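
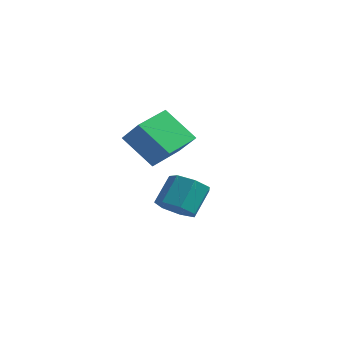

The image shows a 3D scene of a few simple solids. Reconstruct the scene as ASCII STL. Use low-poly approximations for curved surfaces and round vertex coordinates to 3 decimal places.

solid 
facet normal -0.685 0.189 -0.703
outer loop
vertex -1.702 -2.991 0.909
vertex -1.54 -1.09 1.263
vertex -0.183 -2.852 -0.534
endloop
endfacet
facet normal -0.083 -0.980 -0.182
outer loop
vertex 0.9 -3.15 0.577
vertex -1.702 -2.991 0.909
vertex -0.183 -2.852 -0.534
endloop
endfacet
facet normal -0.686 0.189 -0.703
outer loop
vertex -0.183 -2.852 -0.534
vertex -1.54 -1.09 1.263
vertex -0.021 -0.951 -0.181
endloop
endfacet
facet normal 0.723 0.066 -0.687
outer loop
vertex -0.021 -0.951 -0.181
vertex 0.9 -3.15 0.577
vertex -0.183 -2.852 -0.534
endloop
endfacet
facet normal -0.723 -0.066 0.687
outer loop
vertex -1.702 -2.991 0.909
vertex -0.457 -1.388 2.374
vertex -1.54 -1.09 1.263
endloop
endfacet
facet normal -0.083 -0.980 -0.182
outer loop
vertex -0.619 -3.289 2.021
vertex -1.702 -2.991 0.909
vertex 0.9 -3.15 0.577
endloop
endfacet
facet normal -0.724 -0.066 0.687
outer loop
vertex -0.619 -3.289 2.021
vertex -0.457 -1.388 2.374
vertex -1.702 -2.991 0.909
endloop
endfacet
facet normal 0.083 0.980 0.182
outer loop
vertex -1.54 -1.09 1.263
vertex -0.457 -1.388 2.374
vertex -0.021 -0.951 -0.181
endloop
endfacet
facet normal 0.724 0.066 -0.687
outer loop
vertex 1.062 -1.249 0.931
vertex 0.9 -3.15 0.577
vertex -0.021 -0.951 -0.181
endloop
endfacet
facet normal 0.083 0.980 0.182
outer loop
vertex -0.021 -0.951 -0.181
vertex -0.457 -1.388 2.374
vertex 1.062 -1.249 0.931
endloop
endfacet
facet normal 0.686 -0.189 0.703
outer loop
vertex 1.062 -1.249 0.931
vertex -0.619 -3.289 2.021
vertex 0.9 -3.15 0.577
endloop
endfacet
facet normal 0.685 -0.189 0.703
outer loop
vertex -0.457 -1.388 2.374
vertex -0.619 -3.289 2.021
vertex 1.062 -1.249 0.931
endloop
endfacet
facet normal -0.035 -0.673 -0.739
outer loop
vertex -0.28 -0.451 -3.952
vertex -0.95 0.172 -4.487
vertex 0.109 0.156 -4.523
endloop
endfacet
facet normal 0.905 -0.334 0.262
outer loop
vertex -0.28 -0.451 -3.952
vertex 0.109 0.156 -4.523
vertex -0.22 0.725 -2.658
endloop
endfacet
facet normal 0.905 -0.335 0.262
outer loop
vertex -0.22 0.725 -2.658
vertex 0.109 0.156 -4.523
vertex 0.17 1.333 -3.228
endloop
endfacet
facet normal 0.034 0.672 0.740
outer loop
vertex -0.22 0.725 -2.658
vertex 0.17 1.333 -3.228
vertex -0.89 1.348 -3.193
endloop
endfacet
facet normal -0.035 -0.672 -0.740
outer loop
vertex 0.109 0.156 -4.523
vertex -0.95 0.172 -4.487
vertex -0.3 0.776 -5.066
endloop
endfacet
facet normal 0.895 0.308 -0.322
outer loop
vertex 0.109 0.156 -4.523
vertex -0.3 0.776 -5.066
vertex 0.17 1.333 -3.228
endloop
endfacet
facet normal 0.895 0.308 -0.322
outer loop
vertex 0.17 1.333 -3.228
vertex -0.3 0.776 -5.066
vertex -0.239 1.952 -3.772
endloop
endfacet
facet normal 0.034 0.672 0.739
outer loop
vertex 0.17 1.333 -3.228
vertex -0.239 1.952 -3.772
vertex -0.89 1.348 -3.193
endloop
endfacet
facet normal -0.034 -0.672 -0.739
outer loop
vertex -0.3 0.776 -5.066
vertex -0.95 0.172 -4.487
vertex -1.198 0.94 -5.174
endloop
endfacet
facet normal 0.211 0.718 -0.663
outer loop
vertex -0.3 0.776 -5.066
vertex -1.198 0.94 -5.174
vertex -0.239 1.952 -3.772
endloop
endfacet
facet normal 0.211 0.718 -0.663
outer loop
vertex -0.239 1.952 -3.772
vertex -1.198 0.94 -5.174
vertex -1.138 2.117 -3.88
endloop
endfacet
facet normal 0.034 0.672 0.740
outer loop
vertex -0.239 1.952 -3.772
vertex -1.138 2.117 -3.88
vertex -0.89 1.348 -3.193
endloop
endfacet
facet normal -0.035 -0.673 -0.739
outer loop
vertex -1.198 0.94 -5.174
vertex -0.95 0.172 -4.487
vertex -1.91 0.526 -4.764
endloop
endfacet
facet normal -0.632 0.587 -0.505
outer loop
vertex -1.198 0.94 -5.174
vertex -1.91 0.526 -4.764
vertex -1.138 2.117 -3.88
endloop
endfacet
facet normal -0.632 0.587 -0.505
outer loop
vertex -1.138 2.117 -3.88
vertex -1.91 0.526 -4.764
vertex -1.85 1.703 -3.47
endloop
endfacet
facet normal 0.035 0.672 0.740
outer loop
vertex -1.138 2.117 -3.88
vertex -1.85 1.703 -3.47
vertex -0.89 1.348 -3.193
endloop
endfacet
facet normal -0.034 -0.672 -0.740
outer loop
vertex -1.91 0.526 -4.764
vertex -0.95 0.172 -4.487
vertex -1.899 -0.155 -4.146
endloop
endfacet
facet normal -0.999 0.014 0.033
outer loop
vertex -1.91 0.526 -4.764
vertex -1.899 -0.155 -4.146
vertex -1.85 1.703 -3.47
endloop
endfacet
facet normal -0.999 0.014 0.033
outer loop
vertex -1.85 1.703 -3.47
vertex -1.899 -0.155 -4.146
vertex -1.839 1.022 -2.852
endloop
endfacet
facet normal 0.035 0.672 0.740
outer loop
vertex -1.85 1.703 -3.47
vertex -1.839 1.022 -2.852
vertex -0.89 1.348 -3.193
endloop
endfacet
facet normal -0.034 -0.672 -0.740
outer loop
vertex -1.899 -0.155 -4.146
vertex -0.95 0.172 -4.487
vertex -1.174 -0.59 -3.785
endloop
endfacet
facet normal -0.614 -0.570 0.547
outer loop
vertex -1.899 -0.155 -4.146
vertex -1.174 -0.59 -3.785
vertex -1.839 1.022 -2.852
endloop
endfacet
facet normal -0.614 -0.570 0.547
outer loop
vertex -1.839 1.022 -2.852
vertex -1.174 -0.59 -3.785
vertex -1.113 0.587 -2.49
endloop
endfacet
facet normal 0.035 0.673 0.739
outer loop
vertex -1.839 1.022 -2.852
vertex -1.113 0.587 -2.49
vertex -0.89 1.348 -3.193
endloop
endfacet
facet normal -0.034 -0.672 -0.740
outer loop
vertex -1.174 -0.59 -3.785
vertex -0.95 0.172 -4.487
vertex -0.28 -0.451 -3.952
endloop
endfacet
facet normal 0.234 -0.725 0.648
outer loop
vertex -1.174 -0.59 -3.785
vertex -0.28 -0.451 -3.952
vertex -1.113 0.587 -2.49
endloop
endfacet
facet normal 0.234 -0.725 0.648
outer loop
vertex -1.113 0.587 -2.49
vertex -0.28 -0.451 -3.952
vertex -0.22 0.725 -2.658
endloop
endfacet
facet normal 0.035 0.673 0.739
outer loop
vertex -1.113 0.587 -2.49
vertex -0.22 0.725 -2.658
vertex -0.89 1.348 -3.193
endloop
endfacet

endsolid


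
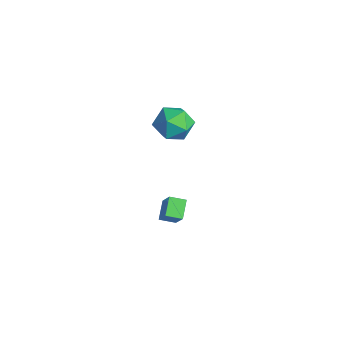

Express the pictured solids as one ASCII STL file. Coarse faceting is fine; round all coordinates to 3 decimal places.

solid 
facet normal -0.685 0.521 0.510
outer loop
vertex 2.281 -2.845 -2.849
vertex 2.702 -2.026 -3.121
vertex 1.343 -2.798 -4.157
endloop
endfacet
facet normal -0.438 -0.853 0.284
outer loop
vertex 2.178 -3.434 -4.779
vertex 2.281 -2.845 -2.849
vertex 1.343 -2.798 -4.157
endloop
endfacet
facet normal -0.685 0.521 0.510
outer loop
vertex 1.343 -2.798 -4.157
vertex 2.702 -2.026 -3.121
vertex 1.764 -1.979 -4.429
endloop
endfacet
facet normal -0.582 0.030 -0.812
outer loop
vertex 1.764 -1.979 -4.429
vertex 2.178 -3.434 -4.779
vertex 1.343 -2.798 -4.157
endloop
endfacet
facet normal 0.582 -0.030 0.812
outer loop
vertex 2.281 -2.845 -2.849
vertex 3.537 -2.662 -3.743
vertex 2.702 -2.026 -3.121
endloop
endfacet
facet normal -0.438 -0.853 0.284
outer loop
vertex 3.116 -3.481 -3.471
vertex 2.281 -2.845 -2.849
vertex 2.178 -3.434 -4.779
endloop
endfacet
facet normal 0.582 -0.030 0.812
outer loop
vertex 3.116 -3.481 -3.471
vertex 3.537 -2.662 -3.743
vertex 2.281 -2.845 -2.849
endloop
endfacet
facet normal 0.438 0.853 -0.284
outer loop
vertex 2.702 -2.026 -3.121
vertex 3.537 -2.662 -3.743
vertex 1.764 -1.979 -4.429
endloop
endfacet
facet normal -0.582 0.030 -0.812
outer loop
vertex 2.599 -2.615 -5.051
vertex 2.178 -3.434 -4.779
vertex 1.764 -1.979 -4.429
endloop
endfacet
facet normal 0.438 0.853 -0.284
outer loop
vertex 1.764 -1.979 -4.429
vertex 3.537 -2.662 -3.743
vertex 2.599 -2.615 -5.051
endloop
endfacet
facet normal 0.685 -0.521 -0.510
outer loop
vertex 2.599 -2.615 -5.051
vertex 3.116 -3.481 -3.471
vertex 2.178 -3.434 -4.779
endloop
endfacet
facet normal 0.685 -0.521 -0.510
outer loop
vertex 3.537 -2.662 -3.743
vertex 3.116 -3.481 -3.471
vertex 2.599 -2.615 -5.051
endloop
endfacet
facet normal -0.939 0.110 0.325
outer loop
vertex 0.566 -2.519 2.578
vertex 0.958 -2.555 3.722
vertex 0.881 -1.497 3.143
endloop
endfacet
facet normal -0.849 0.430 -0.305
outer loop
vertex 0.566 -2.519 2.578
vertex 0.881 -1.497 3.143
vertex 1.204 -1.676 1.991
endloop
endfacet
facet normal -0.630 -0.062 -0.774
outer loop
vertex 0.566 -2.519 2.578
vertex 1.204 -1.676 1.991
vertex 1.482 -2.845 1.859
endloop
endfacet
facet normal -0.584 -0.687 -0.433
outer loop
vertex 0.566 -2.519 2.578
vertex 1.482 -2.845 1.859
vertex 1.33 -3.389 2.928
endloop
endfacet
facet normal -0.775 -0.581 0.247
outer loop
vertex 0.566 -2.519 2.578
vertex 1.33 -3.389 2.928
vertex 0.958 -2.555 3.722
endloop
endfacet
facet normal -0.331 0.914 -0.235
outer loop
vertex 1.204 -1.676 1.991
vertex 0.881 -1.497 3.143
vertex 1.99 -1.191 2.772
endloop
endfacet
facet normal -0.475 0.396 0.786
outer loop
vertex 0.881 -1.497 3.143
vertex 0.958 -2.555 3.722
vertex 1.838 -1.735 3.841
endloop
endfacet
facet normal -0.210 -0.722 0.660
outer loop
vertex 0.958 -2.555 3.722
vertex 1.33 -3.389 2.928
vertex 2.116 -2.904 3.709
endloop
endfacet
facet normal 0.099 -0.892 -0.440
outer loop
vertex 1.33 -3.389 2.928
vertex 1.482 -2.845 1.859
vertex 2.439 -3.083 2.557
endloop
endfacet
facet normal 0.024 0.118 -0.993
outer loop
vertex 1.482 -2.845 1.859
vertex 1.204 -1.676 1.991
vertex 2.362 -2.025 1.978
endloop
endfacet
facet normal 0.584 0.687 0.433
outer loop
vertex 2.754 -2.061 3.122
vertex 1.99 -1.191 2.772
vertex 1.838 -1.735 3.841
endloop
endfacet
facet normal 0.630 0.062 0.774
outer loop
vertex 2.754 -2.061 3.122
vertex 1.838 -1.735 3.841
vertex 2.116 -2.904 3.709
endloop
endfacet
facet normal 0.849 -0.430 0.305
outer loop
vertex 2.754 -2.061 3.122
vertex 2.116 -2.904 3.709
vertex 2.439 -3.083 2.557
endloop
endfacet
facet normal 0.939 -0.110 -0.325
outer loop
vertex 2.754 -2.061 3.122
vertex 2.439 -3.083 2.557
vertex 2.362 -2.025 1.978
endloop
endfacet
facet normal 0.775 0.581 -0.247
outer loop
vertex 2.754 -2.061 3.122
vertex 2.362 -2.025 1.978
vertex 1.99 -1.191 2.772
endloop
endfacet
facet normal -0.099 0.892 0.440
outer loop
vertex 1.838 -1.735 3.841
vertex 1.99 -1.191 2.772
vertex 0.881 -1.497 3.143
endloop
endfacet
facet normal -0.024 -0.118 0.993
outer loop
vertex 2.116 -2.904 3.709
vertex 1.838 -1.735 3.841
vertex 0.958 -2.555 3.722
endloop
endfacet
facet normal 0.331 -0.914 0.235
outer loop
vertex 2.439 -3.083 2.557
vertex 2.116 -2.904 3.709
vertex 1.33 -3.389 2.928
endloop
endfacet
facet normal 0.475 -0.396 -0.786
outer loop
vertex 2.362 -2.025 1.978
vertex 2.439 -3.083 2.557
vertex 1.482 -2.845 1.859
endloop
endfacet
facet normal 0.210 0.722 -0.660
outer loop
vertex 1.99 -1.191 2.772
vertex 2.362 -2.025 1.978
vertex 1.204 -1.676 1.991
endloop
endfacet

endsolid


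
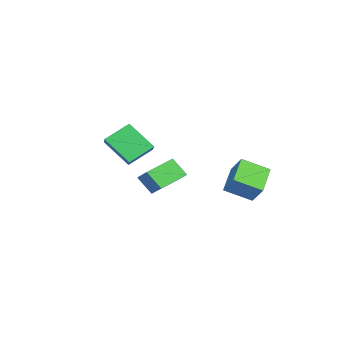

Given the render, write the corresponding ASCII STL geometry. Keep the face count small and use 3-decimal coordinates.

solid 
facet normal -0.864 -0.043 0.501
outer loop
vertex -4.555 1.975 -3.424
vertex -4.067 2.624 -2.527
vertex -5.014 3.265 -4.106
endloop
endfacet
facet normal -0.404 -0.536 -0.742
outer loop
vertex -3.553 3.336 -4.953
vertex -4.555 1.975 -3.424
vertex -5.014 3.265 -4.106
endloop
endfacet
facet normal -0.864 -0.043 0.501
outer loop
vertex -5.014 3.265 -4.106
vertex -4.067 2.624 -2.527
vertex -4.526 3.913 -3.209
endloop
endfacet
facet normal -0.300 0.843 -0.446
outer loop
vertex -4.526 3.913 -3.209
vertex -3.553 3.336 -4.953
vertex -5.014 3.265 -4.106
endloop
endfacet
facet normal 0.300 -0.843 0.447
outer loop
vertex -4.555 1.975 -3.424
vertex -2.606 2.695 -3.374
vertex -4.067 2.624 -2.527
endloop
endfacet
facet normal -0.403 -0.536 -0.742
outer loop
vertex -3.094 2.047 -4.271
vertex -4.555 1.975 -3.424
vertex -3.553 3.336 -4.953
endloop
endfacet
facet normal 0.300 -0.843 0.446
outer loop
vertex -3.094 2.047 -4.271
vertex -2.606 2.695 -3.374
vertex -4.555 1.975 -3.424
endloop
endfacet
facet normal 0.404 0.536 0.741
outer loop
vertex -4.067 2.624 -2.527
vertex -2.606 2.695 -3.374
vertex -4.526 3.913 -3.209
endloop
endfacet
facet normal -0.300 0.843 -0.446
outer loop
vertex -3.065 3.985 -4.056
vertex -3.553 3.336 -4.953
vertex -4.526 3.913 -3.209
endloop
endfacet
facet normal 0.404 0.536 0.742
outer loop
vertex -4.526 3.913 -3.209
vertex -2.606 2.695 -3.374
vertex -3.065 3.985 -4.056
endloop
endfacet
facet normal 0.864 0.043 -0.501
outer loop
vertex -3.065 3.985 -4.056
vertex -3.094 2.047 -4.271
vertex -3.553 3.336 -4.953
endloop
endfacet
facet normal 0.864 0.043 -0.501
outer loop
vertex -2.606 2.695 -3.374
vertex -3.094 2.047 -4.271
vertex -3.065 3.985 -4.056
endloop
endfacet
facet normal -0.832 -0.341 -0.437
outer loop
vertex -2.797 -3.76 -1.745
vertex -3.614 -2.834 -0.911
vertex -2.651 -2.484 -3.02
endloop
endfacet
facet normal 0.548 -0.622 -0.559
outer loop
vertex -1.486 -2.006 -2.409
vertex -2.797 -3.76 -1.745
vertex -2.651 -2.484 -3.02
endloop
endfacet
facet normal -0.832 -0.341 -0.437
outer loop
vertex -2.651 -2.484 -3.02
vertex -3.614 -2.834 -0.911
vertex -3.468 -1.558 -2.187
endloop
endfacet
facet normal 0.080 0.705 -0.705
outer loop
vertex -3.468 -1.558 -2.187
vertex -1.486 -2.006 -2.409
vertex -2.651 -2.484 -3.02
endloop
endfacet
facet normal -0.080 -0.705 0.704
outer loop
vertex -2.797 -3.76 -1.745
vertex -2.449 -2.356 -0.3
vertex -3.614 -2.834 -0.911
endloop
endfacet
facet normal 0.549 -0.622 -0.559
outer loop
vertex -1.632 -3.282 -1.133
vertex -2.797 -3.76 -1.745
vertex -1.486 -2.006 -2.409
endloop
endfacet
facet normal -0.081 -0.705 0.705
outer loop
vertex -1.632 -3.282 -1.133
vertex -2.449 -2.356 -0.3
vertex -2.797 -3.76 -1.745
endloop
endfacet
facet normal -0.548 0.622 0.559
outer loop
vertex -3.614 -2.834 -0.911
vertex -2.449 -2.356 -0.3
vertex -3.468 -1.558 -2.187
endloop
endfacet
facet normal 0.081 0.705 -0.704
outer loop
vertex -2.303 -1.08 -1.575
vertex -1.486 -2.006 -2.409
vertex -3.468 -1.558 -2.187
endloop
endfacet
facet normal -0.549 0.621 0.559
outer loop
vertex -3.468 -1.558 -2.187
vertex -2.449 -2.356 -0.3
vertex -2.303 -1.08 -1.575
endloop
endfacet
facet normal 0.832 0.341 0.437
outer loop
vertex -2.303 -1.08 -1.575
vertex -1.632 -3.282 -1.133
vertex -1.486 -2.006 -2.409
endloop
endfacet
facet normal 0.832 0.341 0.437
outer loop
vertex -2.449 -2.356 -0.3
vertex -1.632 -3.282 -1.133
vertex -2.303 -1.08 -1.575
endloop
endfacet
facet normal -0.807 0.500 0.315
outer loop
vertex -1.003 -0.18 -2.166
vertex -0.309 0.524 -1.504
vertex -0.898 0.541 -3.042
endloop
endfacet
facet normal -0.583 -0.591 -0.557
outer loop
vertex 0.369 -0.244 -3.536
vertex -1.003 -0.18 -2.166
vertex -0.898 0.541 -3.042
endloop
endfacet
facet normal -0.807 0.500 0.315
outer loop
vertex -0.898 0.541 -3.042
vertex -0.309 0.524 -1.504
vertex -0.204 1.245 -2.381
endloop
endfacet
facet normal 0.092 0.632 -0.769
outer loop
vertex -0.204 1.245 -2.381
vertex 0.369 -0.244 -3.536
vertex -0.898 0.541 -3.042
endloop
endfacet
facet normal -0.092 -0.632 0.769
outer loop
vertex -1.003 -0.18 -2.166
vertex 0.958 -0.261 -1.998
vertex -0.309 0.524 -1.504
endloop
endfacet
facet normal -0.583 -0.592 -0.556
outer loop
vertex 0.264 -0.965 -2.659
vertex -1.003 -0.18 -2.166
vertex 0.369 -0.244 -3.536
endloop
endfacet
facet normal -0.092 -0.632 0.770
outer loop
vertex 0.264 -0.965 -2.659
vertex 0.958 -0.261 -1.998
vertex -1.003 -0.18 -2.166
endloop
endfacet
facet normal 0.583 0.592 0.556
outer loop
vertex -0.309 0.524 -1.504
vertex 0.958 -0.261 -1.998
vertex -0.204 1.245 -2.381
endloop
endfacet
facet normal 0.092 0.632 -0.769
outer loop
vertex 1.063 0.46 -2.874
vertex 0.369 -0.244 -3.536
vertex -0.204 1.245 -2.381
endloop
endfacet
facet normal 0.583 0.592 0.557
outer loop
vertex -0.204 1.245 -2.381
vertex 0.958 -0.261 -1.998
vertex 1.063 0.46 -2.874
endloop
endfacet
facet normal 0.807 -0.500 -0.314
outer loop
vertex 1.063 0.46 -2.874
vertex 0.264 -0.965 -2.659
vertex 0.369 -0.244 -3.536
endloop
endfacet
facet normal 0.807 -0.500 -0.315
outer loop
vertex 0.958 -0.261 -1.998
vertex 0.264 -0.965 -2.659
vertex 1.063 0.46 -2.874
endloop
endfacet

endsolid


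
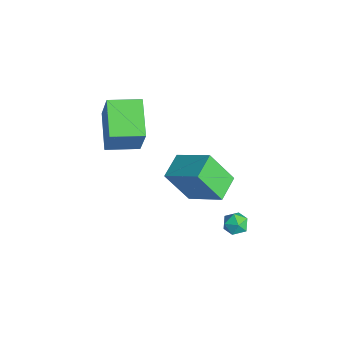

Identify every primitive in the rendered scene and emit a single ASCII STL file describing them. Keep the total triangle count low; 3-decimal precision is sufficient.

solid 
facet normal -0.677 -0.540 -0.500
outer loop
vertex -0.838 1.453 -3.417
vertex -1.865 2.438 -3.089
vertex -0.372 2.541 -5.224
endloop
endfacet
facet normal 0.703 -0.675 -0.225
outer loop
vertex 1.085 3.702 -4.151
vertex -0.838 1.453 -3.417
vertex -0.372 2.541 -5.224
endloop
endfacet
facet normal -0.677 -0.541 -0.499
outer loop
vertex -0.372 2.541 -5.224
vertex -1.865 2.438 -3.089
vertex -1.399 3.525 -4.897
endloop
endfacet
facet normal 0.216 0.503 -0.837
outer loop
vertex -1.399 3.525 -4.897
vertex 1.085 3.702 -4.151
vertex -0.372 2.541 -5.224
endloop
endfacet
facet normal -0.215 -0.503 0.837
outer loop
vertex -0.838 1.453 -3.417
vertex -0.408 3.599 -2.016
vertex -1.865 2.438 -3.089
endloop
endfacet
facet normal 0.703 -0.675 -0.224
outer loop
vertex 0.619 2.615 -2.343
vertex -0.838 1.453 -3.417
vertex 1.085 3.702 -4.151
endloop
endfacet
facet normal -0.216 -0.503 0.837
outer loop
vertex 0.619 2.615 -2.343
vertex -0.408 3.599 -2.016
vertex -0.838 1.453 -3.417
endloop
endfacet
facet normal -0.703 0.675 0.224
outer loop
vertex -1.865 2.438 -3.089
vertex -0.408 3.599 -2.016
vertex -1.399 3.525 -4.897
endloop
endfacet
facet normal 0.215 0.503 -0.837
outer loop
vertex 0.058 4.687 -3.823
vertex 1.085 3.702 -4.151
vertex -1.399 3.525 -4.897
endloop
endfacet
facet normal -0.703 0.674 0.225
outer loop
vertex -1.399 3.525 -4.897
vertex -0.408 3.599 -2.016
vertex 0.058 4.687 -3.823
endloop
endfacet
facet normal 0.677 0.540 0.499
outer loop
vertex 0.058 4.687 -3.823
vertex 0.619 2.615 -2.343
vertex 1.085 3.702 -4.151
endloop
endfacet
facet normal 0.677 0.540 0.500
outer loop
vertex -0.408 3.599 -2.016
vertex 0.619 2.615 -2.343
vertex 0.058 4.687 -3.823
endloop
endfacet
facet normal -0.351 0.543 0.763
outer loop
vertex 3.176 4.176 -3.576
vertex 2.528 3.992 -3.743
vertex 2.895 3.605 -3.299
endloop
endfacet
facet normal 0.302 0.291 0.908
outer loop
vertex 3.176 4.176 -3.576
vertex 2.895 3.605 -3.299
vertex 3.554 3.597 -3.516
endloop
endfacet
facet normal 0.747 0.529 0.402
outer loop
vertex 3.176 4.176 -3.576
vertex 3.554 3.597 -3.516
vertex 3.594 3.98 -4.094
endloop
endfacet
facet normal 0.369 0.928 -0.053
outer loop
vertex 3.176 4.176 -3.576
vertex 3.594 3.98 -4.094
vertex 2.96 4.224 -4.234
endloop
endfacet
facet normal -0.309 0.936 0.170
outer loop
vertex 3.176 4.176 -3.576
vertex 2.96 4.224 -4.234
vertex 2.528 3.992 -3.743
endloop
endfacet
facet normal 0.279 -0.421 0.863
outer loop
vertex 3.554 3.597 -3.516
vertex 2.895 3.605 -3.299
vertex 3.14 3.056 -3.646
endloop
endfacet
facet normal -0.777 -0.014 0.630
outer loop
vertex 2.895 3.605 -3.299
vertex 2.528 3.992 -3.743
vertex 2.506 3.3 -3.786
endloop
endfacet
facet normal -0.710 0.622 -0.330
outer loop
vertex 2.528 3.992 -3.743
vertex 2.96 4.224 -4.234
vertex 2.546 3.683 -4.364
endloop
endfacet
facet normal 0.387 0.610 -0.691
outer loop
vertex 2.96 4.224 -4.234
vertex 3.594 3.98 -4.094
vertex 3.205 3.675 -4.581
endloop
endfacet
facet normal 0.998 -0.035 0.046
outer loop
vertex 3.594 3.98 -4.094
vertex 3.554 3.597 -3.516
vertex 3.572 3.288 -4.137
endloop
endfacet
facet normal -0.369 -0.928 0.053
outer loop
vertex 2.924 3.104 -4.304
vertex 3.14 3.056 -3.646
vertex 2.506 3.3 -3.786
endloop
endfacet
facet normal -0.747 -0.529 -0.402
outer loop
vertex 2.924 3.104 -4.304
vertex 2.506 3.3 -3.786
vertex 2.546 3.683 -4.364
endloop
endfacet
facet normal -0.302 -0.291 -0.908
outer loop
vertex 2.924 3.104 -4.304
vertex 2.546 3.683 -4.364
vertex 3.205 3.675 -4.581
endloop
endfacet
facet normal 0.351 -0.543 -0.763
outer loop
vertex 2.924 3.104 -4.304
vertex 3.205 3.675 -4.581
vertex 3.572 3.288 -4.137
endloop
endfacet
facet normal 0.309 -0.936 -0.170
outer loop
vertex 2.924 3.104 -4.304
vertex 3.572 3.288 -4.137
vertex 3.14 3.056 -3.646
endloop
endfacet
facet normal -0.387 -0.610 0.691
outer loop
vertex 2.506 3.3 -3.786
vertex 3.14 3.056 -3.646
vertex 2.895 3.605 -3.299
endloop
endfacet
facet normal -0.998 0.035 -0.046
outer loop
vertex 2.546 3.683 -4.364
vertex 2.506 3.3 -3.786
vertex 2.528 3.992 -3.743
endloop
endfacet
facet normal -0.279 0.421 -0.863
outer loop
vertex 3.205 3.675 -4.581
vertex 2.546 3.683 -4.364
vertex 2.96 4.224 -4.234
endloop
endfacet
facet normal 0.777 0.014 -0.630
outer loop
vertex 3.572 3.288 -4.137
vertex 3.205 3.675 -4.581
vertex 3.594 3.98 -4.094
endloop
endfacet
facet normal 0.710 -0.622 0.330
outer loop
vertex 3.14 3.056 -3.646
vertex 3.572 3.288 -4.137
vertex 3.554 3.597 -3.516
endloop
endfacet
facet normal -0.892 0.221 0.394
outer loop
vertex -1.791 -1.015 2.615
vertex -1.459 0.623 2.449
vertex -2.624 -1.036 0.742
endloop
endfacet
facet normal -0.198 -0.975 0.099
outer loop
vertex -0.741 -1.503 -0.089
vertex -1.791 -1.015 2.615
vertex -2.624 -1.036 0.742
endloop
endfacet
facet normal -0.892 0.221 0.394
outer loop
vertex -2.624 -1.036 0.742
vertex -1.459 0.623 2.449
vertex -2.291 0.602 0.576
endloop
endfacet
facet normal -0.406 -0.010 -0.914
outer loop
vertex -2.291 0.602 0.576
vertex -0.741 -1.503 -0.089
vertex -2.624 -1.036 0.742
endloop
endfacet
facet normal 0.406 0.010 0.914
outer loop
vertex -1.791 -1.015 2.615
vertex 0.424 0.156 1.618
vertex -1.459 0.623 2.449
endloop
endfacet
facet normal -0.198 -0.975 0.099
outer loop
vertex 0.091 -1.482 1.784
vertex -1.791 -1.015 2.615
vertex -0.741 -1.503 -0.089
endloop
endfacet
facet normal 0.406 0.010 0.914
outer loop
vertex 0.091 -1.482 1.784
vertex 0.424 0.156 1.618
vertex -1.791 -1.015 2.615
endloop
endfacet
facet normal 0.198 0.975 -0.099
outer loop
vertex -1.459 0.623 2.449
vertex 0.424 0.156 1.618
vertex -2.291 0.602 0.576
endloop
endfacet
facet normal -0.406 -0.010 -0.914
outer loop
vertex -0.409 0.135 -0.255
vertex -0.741 -1.503 -0.089
vertex -2.291 0.602 0.576
endloop
endfacet
facet normal 0.198 0.975 -0.099
outer loop
vertex -2.291 0.602 0.576
vertex 0.424 0.156 1.618
vertex -0.409 0.135 -0.255
endloop
endfacet
facet normal 0.892 -0.221 -0.394
outer loop
vertex -0.409 0.135 -0.255
vertex 0.091 -1.482 1.784
vertex -0.741 -1.503 -0.089
endloop
endfacet
facet normal 0.892 -0.221 -0.394
outer loop
vertex 0.424 0.156 1.618
vertex 0.091 -1.482 1.784
vertex -0.409 0.135 -0.255
endloop
endfacet

endsolid


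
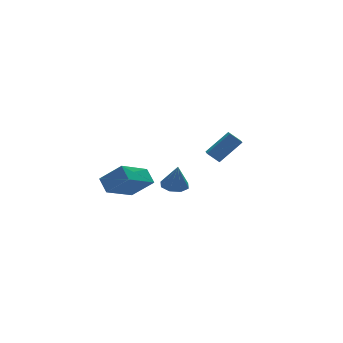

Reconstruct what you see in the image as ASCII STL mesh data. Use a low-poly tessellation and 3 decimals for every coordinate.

solid 
facet normal -0.016 0.252 -0.968
outer loop
vertex -0.049 -3.832 -3.706
vertex -0.622 -3.308 -3.56
vertex 0.168 -3.285 -3.567
endloop
endfacet
facet normal 0.849 -0.419 0.323
outer loop
vertex -0.049 -3.832 -3.706
vertex 0.168 -3.285 -3.567
vertex -0.598 -3.692 -2.08
endloop
endfacet
facet normal -0.016 0.252 -0.968
outer loop
vertex 0.168 -3.285 -3.567
vertex -0.622 -3.308 -3.56
vertex -0.078 -2.751 -3.424
endloop
endfacet
facet normal 0.831 0.250 0.497
outer loop
vertex 0.168 -3.285 -3.567
vertex -0.078 -2.751 -3.424
vertex -0.598 -3.692 -2.08
endloop
endfacet
facet normal -0.015 0.251 -0.968
outer loop
vertex -0.078 -2.751 -3.424
vertex -0.622 -3.308 -3.56
vertex -0.642 -2.543 -3.361
endloop
endfacet
facet normal 0.331 0.708 0.624
outer loop
vertex -0.078 -2.751 -3.424
vertex -0.642 -2.543 -3.361
vertex -0.598 -3.692 -2.08
endloop
endfacet
facet normal -0.015 0.251 -0.968
outer loop
vertex -0.642 -2.543 -3.361
vertex -0.622 -3.308 -3.56
vertex -1.195 -2.783 -3.415
endloop
endfacet
facet normal -0.360 0.688 0.630
outer loop
vertex -0.642 -2.543 -3.361
vertex -1.195 -2.783 -3.415
vertex -0.598 -3.692 -2.08
endloop
endfacet
facet normal -0.015 0.251 -0.968
outer loop
vertex -1.195 -2.783 -3.415
vertex -0.622 -3.308 -3.56
vertex -1.411 -3.331 -3.554
endloop
endfacet
facet normal -0.836 0.200 0.510
outer loop
vertex -1.195 -2.783 -3.415
vertex -1.411 -3.331 -3.554
vertex -0.598 -3.692 -2.08
endloop
endfacet
facet normal -0.015 0.251 -0.968
outer loop
vertex -1.411 -3.331 -3.554
vertex -0.622 -3.308 -3.56
vertex -1.166 -3.864 -3.696
endloop
endfacet
facet normal -0.818 -0.466 0.337
outer loop
vertex -1.411 -3.331 -3.554
vertex -1.166 -3.864 -3.696
vertex -0.598 -3.692 -2.08
endloop
endfacet
facet normal -0.015 0.252 -0.968
outer loop
vertex -1.166 -3.864 -3.696
vertex -0.622 -3.308 -3.56
vertex -0.601 -4.072 -3.759
endloop
endfacet
facet normal -0.317 -0.925 0.210
outer loop
vertex -1.166 -3.864 -3.696
vertex -0.601 -4.072 -3.759
vertex -0.598 -3.692 -2.08
endloop
endfacet
facet normal -0.016 0.252 -0.968
outer loop
vertex -0.601 -4.072 -3.759
vertex -0.622 -3.308 -3.56
vertex -0.049 -3.832 -3.706
endloop
endfacet
facet normal 0.374 -0.905 0.204
outer loop
vertex -0.601 -4.072 -3.759
vertex -0.049 -3.832 -3.706
vertex -0.598 -3.692 -2.08
endloop
endfacet
facet normal -0.559 0.504 -0.659
outer loop
vertex -4.642 -2.724 -2.627
vertex -2.864 -1.871 -3.482
vertex -4.578 -3.538 -3.304
endloop
endfacet
facet normal -0.827 -0.397 0.399
outer loop
vertex -3.656 -4.369 -2.218
vertex -4.642 -2.724 -2.627
vertex -4.578 -3.538 -3.304
endloop
endfacet
facet normal -0.559 0.504 -0.658
outer loop
vertex -4.578 -3.538 -3.304
vertex -2.864 -1.871 -3.482
vertex -2.799 -2.684 -4.16
endloop
endfacet
facet normal 0.061 -0.767 -0.639
outer loop
vertex -2.799 -2.684 -4.16
vertex -3.656 -4.369 -2.218
vertex -4.578 -3.538 -3.304
endloop
endfacet
facet normal -0.061 0.767 0.639
outer loop
vertex -4.642 -2.724 -2.627
vertex -1.942 -2.702 -2.396
vertex -2.864 -1.871 -3.482
endloop
endfacet
facet normal -0.827 -0.397 0.397
outer loop
vertex -3.721 -3.556 -1.54
vertex -4.642 -2.724 -2.627
vertex -3.656 -4.369 -2.218
endloop
endfacet
facet normal -0.061 0.767 0.639
outer loop
vertex -3.721 -3.556 -1.54
vertex -1.942 -2.702 -2.396
vertex -4.642 -2.724 -2.627
endloop
endfacet
facet normal 0.827 0.398 -0.398
outer loop
vertex -2.864 -1.871 -3.482
vertex -1.942 -2.702 -2.396
vertex -2.799 -2.684 -4.16
endloop
endfacet
facet normal 0.061 -0.767 -0.639
outer loop
vertex -1.878 -3.516 -3.073
vertex -3.656 -4.369 -2.218
vertex -2.799 -2.684 -4.16
endloop
endfacet
facet normal 0.827 0.396 -0.398
outer loop
vertex -2.799 -2.684 -4.16
vertex -1.942 -2.702 -2.396
vertex -1.878 -3.516 -3.073
endloop
endfacet
facet normal 0.559 -0.504 0.658
outer loop
vertex -1.878 -3.516 -3.073
vertex -3.721 -3.556 -1.54
vertex -3.656 -4.369 -2.218
endloop
endfacet
facet normal 0.559 -0.504 0.659
outer loop
vertex -1.942 -2.702 -2.396
vertex -3.721 -3.556 -1.54
vertex -1.878 -3.516 -3.073
endloop
endfacet
facet normal -0.696 0.078 -0.713
outer loop
vertex 2.084 -1.531 -2.331
vertex 2.383 -0.706 -2.533
vertex 2.663 -1.888 -2.935
endloop
endfacet
facet normal -0.332 -0.916 0.223
outer loop
vertex 3.957 -2.034 -1.607
vertex 2.084 -1.531 -2.331
vertex 2.663 -1.888 -2.935
endloop
endfacet
facet normal -0.696 0.078 -0.714
outer loop
vertex 2.663 -1.888 -2.935
vertex 2.383 -0.706 -2.533
vertex 2.962 -1.064 -3.136
endloop
endfacet
facet normal 0.637 -0.393 -0.664
outer loop
vertex 2.962 -1.064 -3.136
vertex 3.957 -2.034 -1.607
vertex 2.663 -1.888 -2.935
endloop
endfacet
facet normal -0.637 0.393 0.663
outer loop
vertex 2.084 -1.531 -2.331
vertex 3.677 -0.852 -1.205
vertex 2.383 -0.706 -2.533
endloop
endfacet
facet normal -0.333 -0.916 0.224
outer loop
vertex 3.378 -1.676 -1.004
vertex 2.084 -1.531 -2.331
vertex 3.957 -2.034 -1.607
endloop
endfacet
facet normal -0.637 0.393 0.664
outer loop
vertex 3.378 -1.676 -1.004
vertex 3.677 -0.852 -1.205
vertex 2.084 -1.531 -2.331
endloop
endfacet
facet normal 0.333 0.916 -0.224
outer loop
vertex 2.383 -0.706 -2.533
vertex 3.677 -0.852 -1.205
vertex 2.962 -1.064 -3.136
endloop
endfacet
facet normal 0.636 -0.393 -0.664
outer loop
vertex 4.256 -1.209 -1.809
vertex 3.957 -2.034 -1.607
vertex 2.962 -1.064 -3.136
endloop
endfacet
facet normal 0.332 0.916 -0.224
outer loop
vertex 2.962 -1.064 -3.136
vertex 3.677 -0.852 -1.205
vertex 4.256 -1.209 -1.809
endloop
endfacet
facet normal 0.696 -0.077 0.714
outer loop
vertex 4.256 -1.209 -1.809
vertex 3.378 -1.676 -1.004
vertex 3.957 -2.034 -1.607
endloop
endfacet
facet normal 0.696 -0.078 0.714
outer loop
vertex 3.677 -0.852 -1.205
vertex 3.378 -1.676 -1.004
vertex 4.256 -1.209 -1.809
endloop
endfacet

endsolid


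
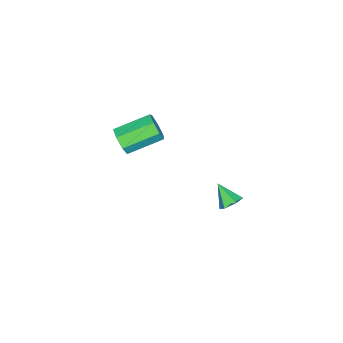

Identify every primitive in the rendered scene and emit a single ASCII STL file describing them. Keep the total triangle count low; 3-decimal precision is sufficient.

solid 
facet normal 0.650 -0.668 -0.363
outer loop
vertex 0.754 -1.813 3.35
vertex 0.357 -1.834 2.679
vertex 0.949 -1.367 2.879
endloop
endfacet
facet normal 0.704 0.347 0.620
outer loop
vertex 0.754 -1.813 3.35
vertex 0.949 -1.367 2.879
vertex -0.499 -0.524 4.052
endloop
endfacet
facet normal 0.704 0.348 0.619
outer loop
vertex -0.499 -0.524 4.052
vertex 0.949 -1.367 2.879
vertex -0.305 -0.079 3.581
endloop
endfacet
facet normal -0.650 0.668 0.363
outer loop
vertex -0.499 -0.524 4.052
vertex -0.305 -0.079 3.581
vertex -0.897 -0.546 3.381
endloop
endfacet
facet normal 0.650 -0.668 -0.363
outer loop
vertex 0.949 -1.367 2.879
vertex 0.357 -1.834 2.679
vertex 0.697 -1.274 2.257
endloop
endfacet
facet normal 0.663 0.732 -0.159
outer loop
vertex 0.949 -1.367 2.879
vertex 0.697 -1.274 2.257
vertex -0.305 -0.079 3.581
endloop
endfacet
facet normal 0.664 0.731 -0.157
outer loop
vertex -0.305 -0.079 3.581
vertex 0.697 -1.274 2.257
vertex -0.556 0.015 2.959
endloop
endfacet
facet normal -0.650 0.668 0.363
outer loop
vertex -0.305 -0.079 3.581
vertex -0.556 0.015 2.959
vertex -0.897 -0.546 3.381
endloop
endfacet
facet normal 0.649 -0.668 -0.364
outer loop
vertex 0.697 -1.274 2.257
vertex 0.357 -1.834 2.679
vertex 0.189 -1.602 1.954
endloop
endfacet
facet normal 0.123 0.564 -0.817
outer loop
vertex 0.697 -1.274 2.257
vertex 0.189 -1.602 1.954
vertex -0.556 0.015 2.959
endloop
endfacet
facet normal 0.124 0.564 -0.816
outer loop
vertex -0.556 0.015 2.959
vertex 0.189 -1.602 1.954
vertex -1.064 -0.313 2.655
endloop
endfacet
facet normal -0.649 0.668 0.364
outer loop
vertex -0.556 0.015 2.959
vertex -1.064 -0.313 2.655
vertex -0.897 -0.546 3.381
endloop
endfacet
facet normal 0.651 -0.667 -0.364
outer loop
vertex 0.189 -1.602 1.954
vertex 0.357 -1.834 2.679
vertex -0.192 -2.106 2.196
endloop
endfacet
facet normal -0.510 -0.028 -0.860
outer loop
vertex 0.189 -1.602 1.954
vertex -0.192 -2.106 2.196
vertex -1.064 -0.313 2.655
endloop
endfacet
facet normal -0.510 -0.028 -0.860
outer loop
vertex -1.064 -0.313 2.655
vertex -0.192 -2.106 2.196
vertex -1.446 -0.817 2.898
endloop
endfacet
facet normal -0.650 0.668 0.364
outer loop
vertex -1.064 -0.313 2.655
vertex -1.446 -0.817 2.898
vertex -0.897 -0.546 3.381
endloop
endfacet
facet normal 0.650 -0.668 -0.363
outer loop
vertex -0.192 -2.106 2.196
vertex 0.357 -1.834 2.679
vertex -0.161 -2.405 2.802
endloop
endfacet
facet normal -0.759 -0.599 -0.257
outer loop
vertex -0.192 -2.106 2.196
vertex -0.161 -2.405 2.802
vertex -1.446 -0.817 2.898
endloop
endfacet
facet normal -0.759 -0.599 -0.255
outer loop
vertex -1.446 -0.817 2.898
vertex -0.161 -2.405 2.802
vertex -1.414 -1.116 3.504
endloop
endfacet
facet normal -0.650 0.668 0.364
outer loop
vertex -1.446 -0.817 2.898
vertex -1.414 -1.116 3.504
vertex -0.897 -0.546 3.381
endloop
endfacet
facet normal 0.649 -0.668 -0.364
outer loop
vertex -0.161 -2.405 2.802
vertex 0.357 -1.834 2.679
vertex 0.261 -2.275 3.316
endloop
endfacet
facet normal -0.437 -0.719 0.541
outer loop
vertex -0.161 -2.405 2.802
vertex 0.261 -2.275 3.316
vertex -1.414 -1.116 3.504
endloop
endfacet
facet normal -0.437 -0.719 0.540
outer loop
vertex -1.414 -1.116 3.504
vertex 0.261 -2.275 3.316
vertex -0.993 -0.986 4.018
endloop
endfacet
facet normal -0.650 0.668 0.363
outer loop
vertex -1.414 -1.116 3.504
vertex -0.993 -0.986 4.018
vertex -0.897 -0.546 3.381
endloop
endfacet
facet normal 0.650 -0.667 -0.364
outer loop
vertex 0.261 -2.275 3.316
vertex 0.357 -1.834 2.679
vertex 0.754 -1.813 3.35
endloop
endfacet
facet normal 0.215 -0.298 0.930
outer loop
vertex 0.261 -2.275 3.316
vertex 0.754 -1.813 3.35
vertex -0.993 -0.986 4.018
endloop
endfacet
facet normal 0.215 -0.298 0.930
outer loop
vertex -0.993 -0.986 4.018
vertex 0.754 -1.813 3.35
vertex -0.499 -0.524 4.052
endloop
endfacet
facet normal -0.650 0.668 0.363
outer loop
vertex -0.993 -0.986 4.018
vertex -0.499 -0.524 4.052
vertex -0.897 -0.546 3.381
endloop
endfacet
facet normal 0.229 0.698 -0.678
outer loop
vertex -2.86 2.769 -3.065
vertex -3.097 2.374 -3.552
vertex -3.505 2.807 -3.244
endloop
endfacet
facet normal -0.227 0.376 0.898
outer loop
vertex -2.86 2.769 -3.065
vertex -3.505 2.807 -3.244
vertex -3.403 1.446 -2.648
endloop
endfacet
facet normal 0.228 0.698 -0.679
outer loop
vertex -3.505 2.807 -3.244
vertex -3.097 2.374 -3.552
vertex -3.742 2.412 -3.73
endloop
endfacet
facet normal -0.923 0.094 0.373
outer loop
vertex -3.505 2.807 -3.244
vertex -3.742 2.412 -3.73
vertex -3.403 1.446 -2.648
endloop
endfacet
facet normal 0.229 0.697 -0.680
outer loop
vertex -3.742 2.412 -3.73
vertex -3.097 2.374 -3.552
vertex -3.334 1.978 -4.038
endloop
endfacet
facet normal -0.788 -0.561 -0.254
outer loop
vertex -3.742 2.412 -3.73
vertex -3.334 1.978 -4.038
vertex -3.403 1.446 -2.648
endloop
endfacet
facet normal 0.230 0.697 -0.680
outer loop
vertex -3.334 1.978 -4.038
vertex -3.097 2.374 -3.552
vertex -2.69 1.94 -3.859
endloop
endfacet
facet normal 0.044 -0.934 -0.355
outer loop
vertex -3.334 1.978 -4.038
vertex -2.69 1.94 -3.859
vertex -3.403 1.446 -2.648
endloop
endfacet
facet normal 0.231 0.697 -0.679
outer loop
vertex -2.69 1.94 -3.859
vertex -3.097 2.374 -3.552
vertex -2.453 2.335 -3.373
endloop
endfacet
facet normal 0.739 -0.652 0.169
outer loop
vertex -2.69 1.94 -3.859
vertex -2.453 2.335 -3.373
vertex -3.403 1.446 -2.648
endloop
endfacet
facet normal 0.231 0.698 -0.678
outer loop
vertex -2.453 2.335 -3.373
vertex -3.097 2.374 -3.552
vertex -2.86 2.769 -3.065
endloop
endfacet
facet normal 0.605 0.003 0.796
outer loop
vertex -2.453 2.335 -3.373
vertex -2.86 2.769 -3.065
vertex -3.403 1.446 -2.648
endloop
endfacet

endsolid


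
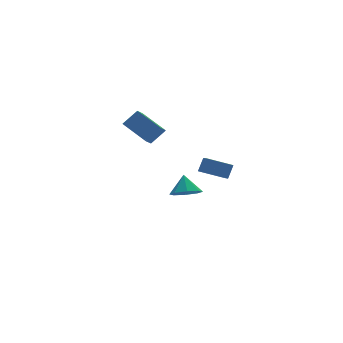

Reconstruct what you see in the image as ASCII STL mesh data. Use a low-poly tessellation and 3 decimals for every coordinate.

solid 
facet normal -0.478 -0.276 -0.834
outer loop
vertex -1.824 -1.77 1.14
vertex -1.212 -0.258 0.29
vertex -0.653 -2.488 0.707
endloop
endfacet
facet normal -0.333 -0.822 0.462
outer loop
vertex -0.228 -2.242 1.45
vertex -1.824 -1.77 1.14
vertex -0.653 -2.488 0.707
endloop
endfacet
facet normal -0.477 -0.276 -0.834
outer loop
vertex -0.653 -2.488 0.707
vertex -1.212 -0.258 0.29
vertex -0.041 -0.975 -0.143
endloop
endfacet
facet normal 0.814 -0.498 -0.300
outer loop
vertex -0.041 -0.975 -0.143
vertex -0.228 -2.242 1.45
vertex -0.653 -2.488 0.707
endloop
endfacet
facet normal -0.813 0.498 0.300
outer loop
vertex -1.824 -1.77 1.14
vertex -0.787 -0.012 1.033
vertex -1.212 -0.258 0.29
endloop
endfacet
facet normal -0.333 -0.822 0.462
outer loop
vertex -1.399 -1.525 1.883
vertex -1.824 -1.77 1.14
vertex -0.228 -2.242 1.45
endloop
endfacet
facet normal -0.813 0.498 0.301
outer loop
vertex -1.399 -1.525 1.883
vertex -0.787 -0.012 1.033
vertex -1.824 -1.77 1.14
endloop
endfacet
facet normal 0.332 0.822 -0.462
outer loop
vertex -1.212 -0.258 0.29
vertex -0.787 -0.012 1.033
vertex -0.041 -0.975 -0.143
endloop
endfacet
facet normal 0.813 -0.498 -0.301
outer loop
vertex 0.384 -0.73 0.6
vertex -0.228 -2.242 1.45
vertex -0.041 -0.975 -0.143
endloop
endfacet
facet normal 0.333 0.822 -0.462
outer loop
vertex -0.041 -0.975 -0.143
vertex -0.787 -0.012 1.033
vertex 0.384 -0.73 0.6
endloop
endfacet
facet normal 0.477 0.276 0.834
outer loop
vertex 0.384 -0.73 0.6
vertex -1.399 -1.525 1.883
vertex -0.228 -2.242 1.45
endloop
endfacet
facet normal 0.477 0.276 0.834
outer loop
vertex -0.787 -0.012 1.033
vertex -1.399 -1.525 1.883
vertex 0.384 -0.73 0.6
endloop
endfacet
facet normal -0.160 -0.579 -0.799
outer loop
vertex 0.838 3.886 -3.952
vertex 0.039 3.626 -3.604
vertex 0.314 4.301 -4.148
endloop
endfacet
facet normal 0.620 0.784 0.002
outer loop
vertex 0.838 3.886 -3.952
vertex 0.314 4.301 -4.148
vertex 0.241 4.354 -2.596
endloop
endfacet
facet normal -0.162 -0.579 -0.800
outer loop
vertex 0.314 4.301 -4.148
vertex 0.039 3.626 -3.604
vertex -0.371 4.321 -4.024
endloop
endfacet
facet normal 0.023 0.999 -0.033
outer loop
vertex 0.314 4.301 -4.148
vertex -0.371 4.321 -4.024
vertex 0.241 4.354 -2.596
endloop
endfacet
facet normal -0.160 -0.578 -0.800
outer loop
vertex -0.371 4.321 -4.024
vertex 0.039 3.626 -3.604
vertex -0.816 3.933 -3.655
endloop
endfacet
facet normal -0.537 0.817 0.211
outer loop
vertex -0.371 4.321 -4.024
vertex -0.816 3.933 -3.655
vertex 0.241 4.354 -2.596
endloop
endfacet
facet normal -0.160 -0.579 -0.800
outer loop
vertex -0.816 3.933 -3.655
vertex 0.039 3.626 -3.604
vertex -0.76 3.365 -3.255
endloop
endfacet
facet normal -0.729 0.344 0.591
outer loop
vertex -0.816 3.933 -3.655
vertex -0.76 3.365 -3.255
vertex 0.241 4.354 -2.596
endloop
endfacet
facet normal -0.160 -0.578 -0.800
outer loop
vertex -0.76 3.365 -3.255
vertex 0.039 3.626 -3.604
vertex -0.236 2.95 -3.06
endloop
endfacet
facet normal -0.442 -0.142 0.885
outer loop
vertex -0.76 3.365 -3.255
vertex -0.236 2.95 -3.06
vertex 0.241 4.354 -2.596
endloop
endfacet
facet normal -0.161 -0.578 -0.800
outer loop
vertex -0.236 2.95 -3.06
vertex 0.039 3.626 -3.604
vertex 0.449 2.93 -3.183
endloop
endfacet
facet normal 0.155 -0.357 0.921
outer loop
vertex -0.236 2.95 -3.06
vertex 0.449 2.93 -3.183
vertex 0.241 4.354 -2.596
endloop
endfacet
facet normal -0.161 -0.578 -0.800
outer loop
vertex 0.449 2.93 -3.183
vertex 0.039 3.626 -3.604
vertex 0.894 3.318 -3.553
endloop
endfacet
facet normal 0.715 -0.175 0.677
outer loop
vertex 0.449 2.93 -3.183
vertex 0.894 3.318 -3.553
vertex 0.241 4.354 -2.596
endloop
endfacet
facet normal -0.160 -0.578 -0.800
outer loop
vertex 0.894 3.318 -3.553
vertex 0.039 3.626 -3.604
vertex 0.838 3.886 -3.952
endloop
endfacet
facet normal 0.907 0.298 0.297
outer loop
vertex 0.894 3.318 -3.553
vertex 0.838 3.886 -3.952
vertex 0.241 4.354 -2.596
endloop
endfacet
facet normal -0.725 0.036 -0.688
outer loop
vertex -4.006 0.028 2.981
vertex -4.655 1.418 3.737
vertex -3.477 0.562 2.452
endloop
endfacet
facet normal 0.379 -0.813 -0.442
outer loop
vertex -2.665 0.522 3.223
vertex -4.006 0.028 2.981
vertex -3.477 0.562 2.452
endloop
endfacet
facet normal -0.724 0.037 -0.688
outer loop
vertex -3.477 0.562 2.452
vertex -4.655 1.418 3.737
vertex -4.125 1.953 3.208
endloop
endfacet
facet normal 0.575 0.581 -0.576
outer loop
vertex -4.125 1.953 3.208
vertex -2.665 0.522 3.223
vertex -3.477 0.562 2.452
endloop
endfacet
facet normal -0.575 -0.581 0.575
outer loop
vertex -4.006 0.028 2.981
vertex -3.843 1.378 4.508
vertex -4.655 1.418 3.737
endloop
endfacet
facet normal 0.379 -0.813 -0.442
outer loop
vertex -3.195 -0.013 3.752
vertex -4.006 0.028 2.981
vertex -2.665 0.522 3.223
endloop
endfacet
facet normal -0.576 -0.581 0.575
outer loop
vertex -3.195 -0.013 3.752
vertex -3.843 1.378 4.508
vertex -4.006 0.028 2.981
endloop
endfacet
facet normal -0.380 0.813 0.442
outer loop
vertex -4.655 1.418 3.737
vertex -3.843 1.378 4.508
vertex -4.125 1.953 3.208
endloop
endfacet
facet normal 0.576 0.581 -0.575
outer loop
vertex -3.314 1.912 3.979
vertex -2.665 0.522 3.223
vertex -4.125 1.953 3.208
endloop
endfacet
facet normal -0.379 0.813 0.442
outer loop
vertex -4.125 1.953 3.208
vertex -3.843 1.378 4.508
vertex -3.314 1.912 3.979
endloop
endfacet
facet normal 0.724 -0.036 0.689
outer loop
vertex -3.314 1.912 3.979
vertex -3.195 -0.013 3.752
vertex -2.665 0.522 3.223
endloop
endfacet
facet normal 0.725 -0.036 0.688
outer loop
vertex -3.843 1.378 4.508
vertex -3.195 -0.013 3.752
vertex -3.314 1.912 3.979
endloop
endfacet

endsolid


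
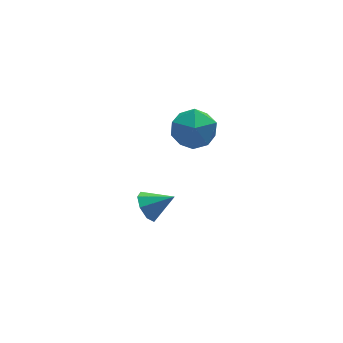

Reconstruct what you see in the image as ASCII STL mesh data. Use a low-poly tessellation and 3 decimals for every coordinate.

solid 
facet normal -0.371 -0.093 0.924
outer loop
vertex 2.843 2.047 3.641
vertex 3.508 1.184 3.821
vertex 3.851 2.205 4.062
endloop
endfacet
facet normal -0.389 0.587 0.710
outer loop
vertex 2.843 2.047 3.641
vertex 3.851 2.205 4.062
vertex 3.463 2.888 3.285
endloop
endfacet
facet normal -0.777 0.620 0.111
outer loop
vertex 2.843 2.047 3.641
vertex 3.463 2.888 3.285
vertex 2.881 2.288 2.564
endloop
endfacet
facet normal -0.998 -0.039 -0.044
outer loop
vertex 2.843 2.047 3.641
vertex 2.881 2.288 2.564
vertex 2.908 1.235 2.895
endloop
endfacet
facet normal -0.748 -0.481 0.458
outer loop
vertex 2.843 2.047 3.641
vertex 2.908 1.235 2.895
vertex 3.508 1.184 3.821
endloop
endfacet
facet normal 0.278 0.786 0.552
outer loop
vertex 3.463 2.888 3.285
vertex 3.851 2.205 4.062
vertex 4.512 2.545 3.245
endloop
endfacet
facet normal 0.308 -0.315 0.898
outer loop
vertex 3.851 2.205 4.062
vertex 3.508 1.184 3.821
vertex 4.539 1.492 3.576
endloop
endfacet
facet normal -0.303 -0.942 0.144
outer loop
vertex 3.508 1.184 3.821
vertex 2.908 1.235 2.895
vertex 3.957 0.892 2.855
endloop
endfacet
facet normal -0.708 -0.228 -0.668
outer loop
vertex 2.908 1.235 2.895
vertex 2.881 2.288 2.564
vertex 3.569 1.575 2.078
endloop
endfacet
facet normal -0.350 0.839 -0.416
outer loop
vertex 2.881 2.288 2.564
vertex 3.463 2.888 3.285
vertex 3.912 2.596 2.319
endloop
endfacet
facet normal 0.998 0.039 0.044
outer loop
vertex 4.577 1.733 2.499
vertex 4.512 2.545 3.245
vertex 4.539 1.492 3.576
endloop
endfacet
facet normal 0.777 -0.620 -0.111
outer loop
vertex 4.577 1.733 2.499
vertex 4.539 1.492 3.576
vertex 3.957 0.892 2.855
endloop
endfacet
facet normal 0.389 -0.587 -0.710
outer loop
vertex 4.577 1.733 2.499
vertex 3.957 0.892 2.855
vertex 3.569 1.575 2.078
endloop
endfacet
facet normal 0.371 0.093 -0.924
outer loop
vertex 4.577 1.733 2.499
vertex 3.569 1.575 2.078
vertex 3.912 2.596 2.319
endloop
endfacet
facet normal 0.748 0.481 -0.458
outer loop
vertex 4.577 1.733 2.499
vertex 3.912 2.596 2.319
vertex 4.512 2.545 3.245
endloop
endfacet
facet normal 0.708 0.228 0.668
outer loop
vertex 4.539 1.492 3.576
vertex 4.512 2.545 3.245
vertex 3.851 2.205 4.062
endloop
endfacet
facet normal 0.350 -0.839 0.416
outer loop
vertex 3.957 0.892 2.855
vertex 4.539 1.492 3.576
vertex 3.508 1.184 3.821
endloop
endfacet
facet normal -0.278 -0.786 -0.552
outer loop
vertex 3.569 1.575 2.078
vertex 3.957 0.892 2.855
vertex 2.908 1.235 2.895
endloop
endfacet
facet normal -0.308 0.315 -0.898
outer loop
vertex 3.912 2.596 2.319
vertex 3.569 1.575 2.078
vertex 2.881 2.288 2.564
endloop
endfacet
facet normal 0.303 0.942 -0.144
outer loop
vertex 4.512 2.545 3.245
vertex 3.912 2.596 2.319
vertex 3.463 2.888 3.285
endloop
endfacet
facet normal -0.806 0.270 -0.527
outer loop
vertex 2.333 2.785 -2.591
vertex 1.878 2.388 -2.098
vertex 2.146 3.12 -2.133
endloop
endfacet
facet normal 0.827 0.558 -0.070
outer loop
vertex 2.333 2.785 -2.591
vertex 2.146 3.12 -2.133
vertex 2.942 2.032 -1.402
endloop
endfacet
facet normal -0.806 0.270 -0.527
outer loop
vertex 2.146 3.12 -2.133
vertex 1.878 2.388 -2.098
vertex 1.802 3.026 -1.655
endloop
endfacet
facet normal 0.503 0.704 0.501
outer loop
vertex 2.146 3.12 -2.133
vertex 1.802 3.026 -1.655
vertex 2.942 2.032 -1.402
endloop
endfacet
facet normal -0.806 0.269 -0.526
outer loop
vertex 1.802 3.026 -1.655
vertex 1.878 2.388 -2.098
vertex 1.502 2.558 -1.435
endloop
endfacet
facet normal 0.112 0.363 0.925
outer loop
vertex 1.802 3.026 -1.655
vertex 1.502 2.558 -1.435
vertex 2.942 2.032 -1.402
endloop
endfacet
facet normal -0.806 0.269 -0.526
outer loop
vertex 1.502 2.558 -1.435
vertex 1.878 2.388 -2.098
vertex 1.423 1.991 -1.604
endloop
endfacet
facet normal -0.120 -0.268 0.956
outer loop
vertex 1.502 2.558 -1.435
vertex 1.423 1.991 -1.604
vertex 2.942 2.032 -1.402
endloop
endfacet
facet normal -0.807 0.270 -0.526
outer loop
vertex 1.423 1.991 -1.604
vertex 1.878 2.388 -2.098
vertex 1.61 1.657 -2.062
endloop
endfacet
facet normal -0.054 -0.817 0.574
outer loop
vertex 1.423 1.991 -1.604
vertex 1.61 1.657 -2.062
vertex 2.942 2.032 -1.402
endloop
endfacet
facet normal -0.806 0.270 -0.527
outer loop
vertex 1.61 1.657 -2.062
vertex 1.878 2.388 -2.098
vertex 1.954 1.751 -2.54
endloop
endfacet
facet normal 0.269 -0.963 0.004
outer loop
vertex 1.61 1.657 -2.062
vertex 1.954 1.751 -2.54
vertex 2.942 2.032 -1.402
endloop
endfacet
facet normal -0.806 0.270 -0.527
outer loop
vertex 1.954 1.751 -2.54
vertex 1.878 2.388 -2.098
vertex 2.254 2.218 -2.76
endloop
endfacet
facet normal 0.661 -0.622 -0.420
outer loop
vertex 1.954 1.751 -2.54
vertex 2.254 2.218 -2.76
vertex 2.942 2.032 -1.402
endloop
endfacet
facet normal -0.806 0.269 -0.527
outer loop
vertex 2.254 2.218 -2.76
vertex 1.878 2.388 -2.098
vertex 2.333 2.785 -2.591
endloop
endfacet
facet normal 0.893 0.010 -0.451
outer loop
vertex 2.254 2.218 -2.76
vertex 2.333 2.785 -2.591
vertex 2.942 2.032 -1.402
endloop
endfacet

endsolid


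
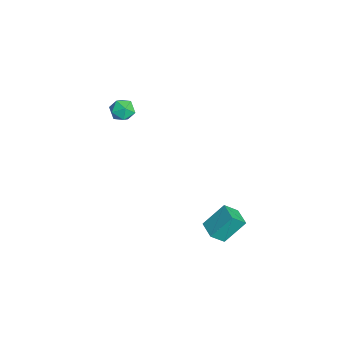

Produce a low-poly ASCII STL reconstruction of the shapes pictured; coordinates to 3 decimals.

solid 
facet normal 0.083 0.187 0.979
outer loop
vertex -2.32 -1.619 -0.576
vertex -2.319 -2.269 -0.452
vertex -1.747 -1.952 -0.561
endloop
endfacet
facet normal 0.393 0.702 0.594
outer loop
vertex -2.32 -1.619 -0.576
vertex -1.747 -1.952 -0.561
vertex -1.853 -1.496 -1.03
endloop
endfacet
facet normal -0.100 0.982 0.163
outer loop
vertex -2.32 -1.619 -0.576
vertex -1.853 -1.496 -1.03
vertex -2.489 -1.531 -1.211
endloop
endfacet
facet normal -0.716 0.640 0.279
outer loop
vertex -2.32 -1.619 -0.576
vertex -2.489 -1.531 -1.211
vertex -2.777 -2.009 -0.854
endloop
endfacet
facet normal -0.603 0.149 0.783
outer loop
vertex -2.32 -1.619 -0.576
vertex -2.777 -2.009 -0.854
vertex -2.319 -2.269 -0.452
endloop
endfacet
facet normal 0.897 0.401 0.188
outer loop
vertex -1.853 -1.496 -1.03
vertex -1.747 -1.952 -0.561
vertex -1.563 -2.071 -1.186
endloop
endfacet
facet normal 0.394 -0.433 0.811
outer loop
vertex -1.747 -1.952 -0.561
vertex -2.319 -2.269 -0.452
vertex -1.851 -2.549 -0.829
endloop
endfacet
facet normal -0.715 -0.495 0.494
outer loop
vertex -2.319 -2.269 -0.452
vertex -2.777 -2.009 -0.854
vertex -2.487 -2.584 -1.01
endloop
endfacet
facet normal -0.898 0.301 -0.322
outer loop
vertex -2.777 -2.009 -0.854
vertex -2.489 -1.531 -1.211
vertex -2.593 -2.128 -1.479
endloop
endfacet
facet normal 0.099 0.854 -0.512
outer loop
vertex -2.489 -1.531 -1.211
vertex -1.853 -1.496 -1.03
vertex -2.021 -1.811 -1.588
endloop
endfacet
facet normal 0.716 -0.640 -0.279
outer loop
vertex -2.02 -2.461 -1.464
vertex -1.563 -2.071 -1.186
vertex -1.851 -2.549 -0.829
endloop
endfacet
facet normal 0.100 -0.982 -0.163
outer loop
vertex -2.02 -2.461 -1.464
vertex -1.851 -2.549 -0.829
vertex -2.487 -2.584 -1.01
endloop
endfacet
facet normal -0.393 -0.702 -0.594
outer loop
vertex -2.02 -2.461 -1.464
vertex -2.487 -2.584 -1.01
vertex -2.593 -2.128 -1.479
endloop
endfacet
facet normal -0.083 -0.187 -0.979
outer loop
vertex -2.02 -2.461 -1.464
vertex -2.593 -2.128 -1.479
vertex -2.021 -1.811 -1.588
endloop
endfacet
facet normal 0.603 -0.149 -0.783
outer loop
vertex -2.02 -2.461 -1.464
vertex -2.021 -1.811 -1.588
vertex -1.563 -2.071 -1.186
endloop
endfacet
facet normal 0.898 -0.301 0.322
outer loop
vertex -1.851 -2.549 -0.829
vertex -1.563 -2.071 -1.186
vertex -1.747 -1.952 -0.561
endloop
endfacet
facet normal -0.099 -0.854 0.512
outer loop
vertex -2.487 -2.584 -1.01
vertex -1.851 -2.549 -0.829
vertex -2.319 -2.269 -0.452
endloop
endfacet
facet normal -0.897 -0.401 -0.188
outer loop
vertex -2.593 -2.128 -1.479
vertex -2.487 -2.584 -1.01
vertex -2.777 -2.009 -0.854
endloop
endfacet
facet normal -0.394 0.433 -0.811
outer loop
vertex -2.021 -1.811 -1.588
vertex -2.593 -2.128 -1.479
vertex -2.489 -1.531 -1.211
endloop
endfacet
facet normal 0.715 0.495 -0.494
outer loop
vertex -1.563 -2.071 -1.186
vertex -2.021 -1.811 -1.588
vertex -1.853 -1.496 -1.03
endloop
endfacet
facet normal -0.983 -0.181 0.018
outer loop
vertex 3.529 1.506 -3.098
vertex 3.399 2.149 -3.728
vertex 3.687 0.542 -4.115
endloop
endfacet
facet normal 0.144 -0.707 0.692
outer loop
vertex 4.601 0.711 -4.132
vertex 3.529 1.506 -3.098
vertex 3.687 0.542 -4.115
endloop
endfacet
facet normal -0.983 -0.181 0.020
outer loop
vertex 3.687 0.542 -4.115
vertex 3.399 2.149 -3.728
vertex 3.556 1.186 -4.745
endloop
endfacet
facet normal 0.113 -0.683 -0.722
outer loop
vertex 3.556 1.186 -4.745
vertex 4.601 0.711 -4.132
vertex 3.687 0.542 -4.115
endloop
endfacet
facet normal -0.113 0.684 0.721
outer loop
vertex 3.529 1.506 -3.098
vertex 4.313 2.318 -3.745
vertex 3.399 2.149 -3.728
endloop
endfacet
facet normal 0.143 -0.708 0.692
outer loop
vertex 4.444 1.674 -3.115
vertex 3.529 1.506 -3.098
vertex 4.601 0.711 -4.132
endloop
endfacet
facet normal -0.112 0.683 0.722
outer loop
vertex 4.444 1.674 -3.115
vertex 4.313 2.318 -3.745
vertex 3.529 1.506 -3.098
endloop
endfacet
facet normal -0.144 0.707 -0.692
outer loop
vertex 3.399 2.149 -3.728
vertex 4.313 2.318 -3.745
vertex 3.556 1.186 -4.745
endloop
endfacet
facet normal 0.112 -0.684 -0.721
outer loop
vertex 4.471 1.354 -4.762
vertex 4.601 0.711 -4.132
vertex 3.556 1.186 -4.745
endloop
endfacet
facet normal -0.143 0.707 -0.692
outer loop
vertex 3.556 1.186 -4.745
vertex 4.313 2.318 -3.745
vertex 4.471 1.354 -4.762
endloop
endfacet
facet normal 0.983 0.180 -0.019
outer loop
vertex 4.471 1.354 -4.762
vertex 4.444 1.674 -3.115
vertex 4.601 0.711 -4.132
endloop
endfacet
facet normal 0.983 0.181 -0.019
outer loop
vertex 4.313 2.318 -3.745
vertex 4.444 1.674 -3.115
vertex 4.471 1.354 -4.762
endloop
endfacet

endsolid


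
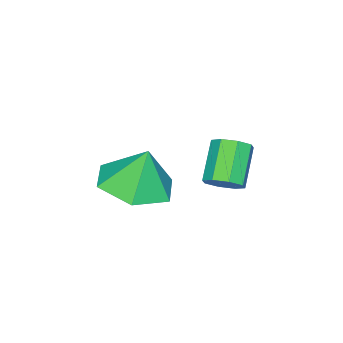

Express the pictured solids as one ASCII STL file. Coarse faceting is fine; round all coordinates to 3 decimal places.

solid 
facet normal 0.674 0.238 -0.699
outer loop
vertex -2.298 0.971 -2.758
vertex -2.725 1.051 -3.142
vertex -2.448 1.389 -2.76
endloop
endfacet
facet normal 0.657 0.239 0.715
outer loop
vertex -2.298 0.971 -2.758
vertex -2.448 1.389 -2.76
vertex -3.208 0.648 -1.814
endloop
endfacet
facet normal 0.657 0.239 0.715
outer loop
vertex -3.208 0.648 -1.814
vertex -2.448 1.389 -2.76
vertex -3.358 1.066 -1.816
endloop
endfacet
facet normal -0.674 -0.239 0.699
outer loop
vertex -3.208 0.648 -1.814
vertex -3.358 1.066 -1.816
vertex -3.635 0.729 -2.198
endloop
endfacet
facet normal 0.673 0.239 -0.700
outer loop
vertex -2.448 1.389 -2.76
vertex -2.725 1.051 -3.142
vertex -2.761 1.609 -2.986
endloop
endfacet
facet normal 0.224 0.835 0.502
outer loop
vertex -2.448 1.389 -2.76
vertex -2.761 1.609 -2.986
vertex -3.358 1.066 -1.816
endloop
endfacet
facet normal 0.224 0.835 0.502
outer loop
vertex -3.358 1.066 -1.816
vertex -2.761 1.609 -2.986
vertex -3.671 1.286 -2.042
endloop
endfacet
facet normal -0.673 -0.239 0.699
outer loop
vertex -3.358 1.066 -1.816
vertex -3.671 1.286 -2.042
vertex -3.635 0.729 -2.198
endloop
endfacet
facet normal 0.674 0.239 -0.699
outer loop
vertex -2.761 1.609 -2.986
vertex -2.725 1.051 -3.142
vertex -3.052 1.502 -3.303
endloop
endfacet
facet normal -0.340 0.941 -0.006
outer loop
vertex -2.761 1.609 -2.986
vertex -3.052 1.502 -3.303
vertex -3.671 1.286 -2.042
endloop
endfacet
facet normal -0.340 0.941 -0.006
outer loop
vertex -3.671 1.286 -2.042
vertex -3.052 1.502 -3.303
vertex -3.962 1.179 -2.359
endloop
endfacet
facet normal -0.674 -0.239 0.699
outer loop
vertex -3.671 1.286 -2.042
vertex -3.962 1.179 -2.359
vertex -3.635 0.729 -2.198
endloop
endfacet
facet normal 0.674 0.239 -0.699
outer loop
vertex -3.052 1.502 -3.303
vertex -2.725 1.051 -3.142
vertex -3.152 1.132 -3.526
endloop
endfacet
facet normal -0.704 0.497 -0.508
outer loop
vertex -3.052 1.502 -3.303
vertex -3.152 1.132 -3.526
vertex -3.962 1.179 -2.359
endloop
endfacet
facet normal -0.704 0.497 -0.508
outer loop
vertex -3.962 1.179 -2.359
vertex -3.152 1.132 -3.526
vertex -4.062 0.809 -2.582
endloop
endfacet
facet normal -0.674 -0.239 0.699
outer loop
vertex -3.962 1.179 -2.359
vertex -4.062 0.809 -2.582
vertex -3.635 0.729 -2.198
endloop
endfacet
facet normal 0.674 0.239 -0.699
outer loop
vertex -3.152 1.132 -3.526
vertex -2.725 1.051 -3.142
vertex -3.002 0.714 -3.524
endloop
endfacet
facet normal -0.657 -0.239 -0.715
outer loop
vertex -3.152 1.132 -3.526
vertex -3.002 0.714 -3.524
vertex -4.062 0.809 -2.582
endloop
endfacet
facet normal -0.657 -0.239 -0.715
outer loop
vertex -4.062 0.809 -2.582
vertex -3.002 0.714 -3.524
vertex -3.912 0.391 -2.58
endloop
endfacet
facet normal -0.674 -0.238 0.699
outer loop
vertex -4.062 0.809 -2.582
vertex -3.912 0.391 -2.58
vertex -3.635 0.729 -2.198
endloop
endfacet
facet normal 0.673 0.239 -0.699
outer loop
vertex -3.002 0.714 -3.524
vertex -2.725 1.051 -3.142
vertex -2.689 0.494 -3.298
endloop
endfacet
facet normal -0.224 -0.835 -0.502
outer loop
vertex -3.002 0.714 -3.524
vertex -2.689 0.494 -3.298
vertex -3.912 0.391 -2.58
endloop
endfacet
facet normal -0.224 -0.835 -0.502
outer loop
vertex -3.912 0.391 -2.58
vertex -2.689 0.494 -3.298
vertex -3.599 0.171 -2.354
endloop
endfacet
facet normal -0.673 -0.239 0.700
outer loop
vertex -3.912 0.391 -2.58
vertex -3.599 0.171 -2.354
vertex -3.635 0.729 -2.198
endloop
endfacet
facet normal 0.674 0.239 -0.699
outer loop
vertex -2.689 0.494 -3.298
vertex -2.725 1.051 -3.142
vertex -2.398 0.601 -2.981
endloop
endfacet
facet normal 0.340 -0.941 0.006
outer loop
vertex -2.689 0.494 -3.298
vertex -2.398 0.601 -2.981
vertex -3.599 0.171 -2.354
endloop
endfacet
facet normal 0.340 -0.941 0.006
outer loop
vertex -3.599 0.171 -2.354
vertex -2.398 0.601 -2.981
vertex -3.308 0.278 -2.037
endloop
endfacet
facet normal -0.674 -0.239 0.699
outer loop
vertex -3.599 0.171 -2.354
vertex -3.308 0.278 -2.037
vertex -3.635 0.729 -2.198
endloop
endfacet
facet normal 0.674 0.239 -0.699
outer loop
vertex -2.398 0.601 -2.981
vertex -2.725 1.051 -3.142
vertex -2.298 0.971 -2.758
endloop
endfacet
facet normal 0.704 -0.497 0.508
outer loop
vertex -2.398 0.601 -2.981
vertex -2.298 0.971 -2.758
vertex -3.308 0.278 -2.037
endloop
endfacet
facet normal 0.704 -0.497 0.508
outer loop
vertex -3.308 0.278 -2.037
vertex -2.298 0.971 -2.758
vertex -3.208 0.648 -1.814
endloop
endfacet
facet normal -0.674 -0.239 0.699
outer loop
vertex -3.308 0.278 -2.037
vertex -3.208 0.648 -1.814
vertex -3.635 0.729 -2.198
endloop
endfacet
facet normal 0.092 -0.257 -0.962
outer loop
vertex 0.223 0.231 -2.536
vertex -0.71 -0.33 -2.475
vertex -0.724 0.723 -2.758
endloop
endfacet
facet normal 0.342 0.845 0.411
outer loop
vertex 0.223 0.231 -2.536
vertex -0.724 0.723 -2.758
vertex -0.83 0.01 -1.205
endloop
endfacet
facet normal 0.092 -0.257 -0.962
outer loop
vertex -0.724 0.723 -2.758
vertex -0.71 -0.33 -2.475
vertex -1.656 0.162 -2.697
endloop
endfacet
facet normal -0.468 0.815 0.342
outer loop
vertex -0.724 0.723 -2.758
vertex -1.656 0.162 -2.697
vertex -0.83 0.01 -1.205
endloop
endfacet
facet normal 0.092 -0.258 -0.962
outer loop
vertex -1.656 0.162 -2.697
vertex -0.71 -0.33 -2.475
vertex -1.642 -0.89 -2.414
endloop
endfacet
facet normal -0.863 0.120 0.490
outer loop
vertex -1.656 0.162 -2.697
vertex -1.642 -0.89 -2.414
vertex -0.83 0.01 -1.205
endloop
endfacet
facet normal 0.092 -0.257 -0.962
outer loop
vertex -1.642 -0.89 -2.414
vertex -0.71 -0.33 -2.475
vertex -0.695 -1.382 -2.192
endloop
endfacet
facet normal -0.449 -0.545 0.708
outer loop
vertex -1.642 -0.89 -2.414
vertex -0.695 -1.382 -2.192
vertex -0.83 0.01 -1.205
endloop
endfacet
facet normal 0.092 -0.257 -0.962
outer loop
vertex -0.695 -1.382 -2.192
vertex -0.71 -0.33 -2.475
vertex 0.237 -0.822 -2.253
endloop
endfacet
facet normal 0.361 -0.516 0.777
outer loop
vertex -0.695 -1.382 -2.192
vertex 0.237 -0.822 -2.253
vertex -0.83 0.01 -1.205
endloop
endfacet
facet normal 0.092 -0.257 -0.962
outer loop
vertex 0.237 -0.822 -2.253
vertex -0.71 -0.33 -2.475
vertex 0.223 0.231 -2.536
endloop
endfacet
facet normal 0.757 0.179 0.629
outer loop
vertex 0.237 -0.822 -2.253
vertex 0.223 0.231 -2.536
vertex -0.83 0.01 -1.205
endloop
endfacet

endsolid


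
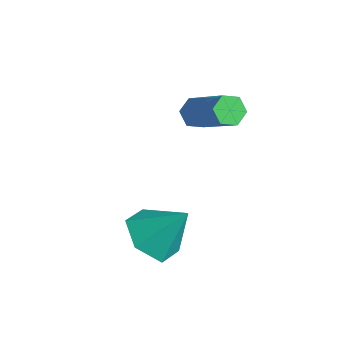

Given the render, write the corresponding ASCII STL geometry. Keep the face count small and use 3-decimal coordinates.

solid 
facet normal -0.418 -0.494 -0.762
outer loop
vertex 0.27 -2.282 -5.144
vertex -0.192 -2.859 -4.517
vertex -0.611 -2.038 -4.819
endloop
endfacet
facet normal 0.224 0.967 -0.120
outer loop
vertex 0.27 -2.282 -5.144
vertex -0.611 -2.038 -4.819
vertex 0.452 -2.101 -3.343
endloop
endfacet
facet normal -0.418 -0.494 -0.763
outer loop
vertex -0.611 -2.038 -4.819
vertex -0.192 -2.859 -4.517
vertex -1.073 -2.616 -4.192
endloop
endfacet
facet normal -0.478 0.793 0.378
outer loop
vertex -0.611 -2.038 -4.819
vertex -1.073 -2.616 -4.192
vertex 0.452 -2.101 -3.343
endloop
endfacet
facet normal -0.418 -0.493 -0.763
outer loop
vertex -1.073 -2.616 -4.192
vertex -0.192 -2.859 -4.517
vertex -0.655 -3.437 -3.89
endloop
endfacet
facet normal -0.501 0.062 0.863
outer loop
vertex -1.073 -2.616 -4.192
vertex -0.655 -3.437 -3.89
vertex 0.452 -2.101 -3.343
endloop
endfacet
facet normal -0.419 -0.492 -0.763
outer loop
vertex -0.655 -3.437 -3.89
vertex -0.192 -2.859 -4.517
vertex 0.226 -3.681 -4.216
endloop
endfacet
facet normal 0.178 -0.495 0.850
outer loop
vertex -0.655 -3.437 -3.89
vertex 0.226 -3.681 -4.216
vertex 0.452 -2.101 -3.343
endloop
endfacet
facet normal -0.419 -0.492 -0.763
outer loop
vertex 0.226 -3.681 -4.216
vertex -0.192 -2.859 -4.517
vertex 0.688 -3.103 -4.843
endloop
endfacet
facet normal 0.879 -0.320 0.352
outer loop
vertex 0.226 -3.681 -4.216
vertex 0.688 -3.103 -4.843
vertex 0.452 -2.101 -3.343
endloop
endfacet
facet normal -0.419 -0.493 -0.762
outer loop
vertex 0.688 -3.103 -4.843
vertex -0.192 -2.859 -4.517
vertex 0.27 -2.282 -5.144
endloop
endfacet
facet normal 0.902 0.411 -0.132
outer loop
vertex 0.688 -3.103 -4.843
vertex 0.27 -2.282 -5.144
vertex 0.452 -2.101 -3.343
endloop
endfacet
facet normal -0.776 -0.033 -0.630
outer loop
vertex -2.689 0.497 -3.288
vertex -3.034 0.465 -2.861
vertex -2.891 0.956 -3.063
endloop
endfacet
facet normal 0.512 0.549 -0.661
outer loop
vertex -2.689 0.497 -3.288
vertex -2.891 0.956 -3.063
vertex -1.081 0.566 -1.986
endloop
endfacet
facet normal 0.512 0.548 -0.661
outer loop
vertex -1.081 0.566 -1.986
vertex -2.891 0.956 -3.063
vertex -1.283 1.026 -1.761
endloop
endfacet
facet normal 0.776 0.033 0.630
outer loop
vertex -1.081 0.566 -1.986
vertex -1.283 1.026 -1.761
vertex -1.426 0.535 -1.559
endloop
endfacet
facet normal -0.776 -0.033 -0.630
outer loop
vertex -2.891 0.956 -3.063
vertex -3.034 0.465 -2.861
vertex -3.236 0.925 -2.636
endloop
endfacet
facet normal -0.062 0.998 0.023
outer loop
vertex -2.891 0.956 -3.063
vertex -3.236 0.925 -2.636
vertex -1.283 1.026 -1.761
endloop
endfacet
facet normal -0.062 0.998 0.024
outer loop
vertex -1.283 1.026 -1.761
vertex -3.236 0.925 -2.636
vertex -1.628 0.994 -1.334
endloop
endfacet
facet normal 0.776 0.033 0.630
outer loop
vertex -1.283 1.026 -1.761
vertex -1.628 0.994 -1.334
vertex -1.426 0.535 -1.559
endloop
endfacet
facet normal -0.776 -0.033 -0.630
outer loop
vertex -3.236 0.925 -2.636
vertex -3.034 0.465 -2.861
vertex -3.379 0.434 -2.434
endloop
endfacet
facet normal -0.574 0.449 0.685
outer loop
vertex -3.236 0.925 -2.636
vertex -3.379 0.434 -2.434
vertex -1.628 0.994 -1.334
endloop
endfacet
facet normal -0.574 0.449 0.685
outer loop
vertex -1.628 0.994 -1.334
vertex -3.379 0.434 -2.434
vertex -1.771 0.503 -1.132
endloop
endfacet
facet normal 0.776 0.033 0.630
outer loop
vertex -1.628 0.994 -1.334
vertex -1.771 0.503 -1.132
vertex -1.426 0.535 -1.559
endloop
endfacet
facet normal -0.776 -0.033 -0.630
outer loop
vertex -3.379 0.434 -2.434
vertex -3.034 0.465 -2.861
vertex -3.177 -0.026 -2.659
endloop
endfacet
facet normal -0.512 -0.548 0.661
outer loop
vertex -3.379 0.434 -2.434
vertex -3.177 -0.026 -2.659
vertex -1.771 0.503 -1.132
endloop
endfacet
facet normal -0.511 -0.549 0.661
outer loop
vertex -1.771 0.503 -1.132
vertex -3.177 -0.026 -2.659
vertex -1.569 0.044 -1.357
endloop
endfacet
facet normal 0.776 0.033 0.630
outer loop
vertex -1.771 0.503 -1.132
vertex -1.569 0.044 -1.357
vertex -1.426 0.535 -1.559
endloop
endfacet
facet normal -0.776 -0.033 -0.630
outer loop
vertex -3.177 -0.026 -2.659
vertex -3.034 0.465 -2.861
vertex -2.832 0.006 -3.086
endloop
endfacet
facet normal 0.063 -0.998 -0.024
outer loop
vertex -3.177 -0.026 -2.659
vertex -2.832 0.006 -3.086
vertex -1.569 0.044 -1.357
endloop
endfacet
facet normal 0.061 -0.998 -0.023
outer loop
vertex -1.569 0.044 -1.357
vertex -2.832 0.006 -3.086
vertex -1.224 0.075 -1.784
endloop
endfacet
facet normal 0.776 0.033 0.630
outer loop
vertex -1.569 0.044 -1.357
vertex -1.224 0.075 -1.784
vertex -1.426 0.535 -1.559
endloop
endfacet
facet normal -0.776 -0.033 -0.630
outer loop
vertex -2.832 0.006 -3.086
vertex -3.034 0.465 -2.861
vertex -2.689 0.497 -3.288
endloop
endfacet
facet normal 0.574 -0.449 -0.685
outer loop
vertex -2.832 0.006 -3.086
vertex -2.689 0.497 -3.288
vertex -1.224 0.075 -1.784
endloop
endfacet
facet normal 0.574 -0.449 -0.685
outer loop
vertex -1.224 0.075 -1.784
vertex -2.689 0.497 -3.288
vertex -1.081 0.566 -1.986
endloop
endfacet
facet normal 0.776 0.033 0.630
outer loop
vertex -1.224 0.075 -1.784
vertex -1.081 0.566 -1.986
vertex -1.426 0.535 -1.559
endloop
endfacet

endsolid


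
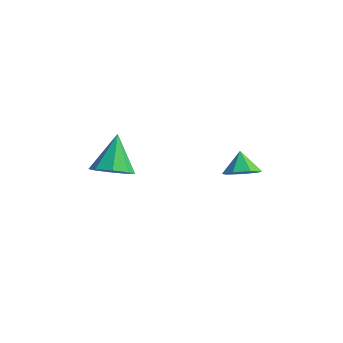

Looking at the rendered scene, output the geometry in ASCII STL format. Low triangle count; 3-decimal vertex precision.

solid 
facet normal 0.280 -0.717 -0.638
outer loop
vertex 3.872 -0.65 1.923
vertex 3.369 -0.224 1.224
vertex 4.287 -0.086 1.471
endloop
endfacet
facet normal 0.505 0.282 0.816
outer loop
vertex 3.872 -0.65 1.923
vertex 4.287 -0.086 1.471
vertex 3.031 0.644 1.996
endloop
endfacet
facet normal 0.280 -0.717 -0.638
outer loop
vertex 4.287 -0.086 1.471
vertex 3.369 -0.224 1.224
vertex 4.011 0.374 0.833
endloop
endfacet
facet normal 0.570 0.763 0.303
outer loop
vertex 4.287 -0.086 1.471
vertex 4.011 0.374 0.833
vertex 3.031 0.644 1.996
endloop
endfacet
facet normal 0.279 -0.717 -0.639
outer loop
vertex 4.011 0.374 0.833
vertex 3.369 -0.224 1.224
vertex 3.252 0.384 0.49
endloop
endfacet
facet normal 0.084 0.984 -0.158
outer loop
vertex 4.011 0.374 0.833
vertex 3.252 0.384 0.49
vertex 3.031 0.644 1.996
endloop
endfacet
facet normal 0.280 -0.717 -0.638
outer loop
vertex 3.252 0.384 0.49
vertex 3.369 -0.224 1.224
vertex 2.581 -0.064 0.699
endloop
endfacet
facet normal -0.588 0.778 -0.221
outer loop
vertex 3.252 0.384 0.49
vertex 2.581 -0.064 0.699
vertex 3.031 0.644 1.996
endloop
endfacet
facet normal 0.279 -0.718 -0.638
outer loop
vertex 2.581 -0.064 0.699
vertex 3.369 -0.224 1.224
vertex 2.504 -0.632 1.304
endloop
endfacet
facet normal -0.940 0.300 0.162
outer loop
vertex 2.581 -0.064 0.699
vertex 2.504 -0.632 1.304
vertex 3.031 0.644 1.996
endloop
endfacet
facet normal 0.279 -0.717 -0.639
outer loop
vertex 2.504 -0.632 1.304
vertex 3.369 -0.224 1.224
vertex 3.078 -0.893 1.848
endloop
endfacet
facet normal -0.706 -0.089 0.702
outer loop
vertex 2.504 -0.632 1.304
vertex 3.078 -0.893 1.848
vertex 3.031 0.644 1.996
endloop
endfacet
facet normal 0.280 -0.717 -0.638
outer loop
vertex 3.078 -0.893 1.848
vertex 3.369 -0.224 1.224
vertex 3.872 -0.65 1.923
endloop
endfacet
facet normal -0.064 -0.098 0.993
outer loop
vertex 3.078 -0.893 1.848
vertex 3.872 -0.65 1.923
vertex 3.031 0.644 1.996
endloop
endfacet
facet normal 0.092 -0.755 -0.649
outer loop
vertex -1.576 -2.174 1.78
vertex -2.514 -1.87 1.293
vertex -1.451 -1.623 1.156
endloop
endfacet
facet normal 0.845 0.305 0.439
outer loop
vertex -1.576 -2.174 1.78
vertex -1.451 -1.623 1.156
vertex -2.706 -0.29 2.647
endloop
endfacet
facet normal 0.092 -0.756 -0.648
outer loop
vertex -1.451 -1.623 1.156
vertex -2.514 -1.87 1.293
vertex -1.949 -1.217 0.611
endloop
endfacet
facet normal 0.680 0.729 -0.079
outer loop
vertex -1.451 -1.623 1.156
vertex -1.949 -1.217 0.611
vertex -2.706 -0.29 2.647
endloop
endfacet
facet normal 0.092 -0.756 -0.648
outer loop
vertex -1.949 -1.217 0.611
vertex -2.514 -1.87 1.293
vertex -2.778 -1.194 0.466
endloop
endfacet
facet normal 0.093 0.919 -0.384
outer loop
vertex -1.949 -1.217 0.611
vertex -2.778 -1.194 0.466
vertex -2.706 -0.29 2.647
endloop
endfacet
facet normal 0.091 -0.757 -0.648
outer loop
vertex -2.778 -1.194 0.466
vertex -2.514 -1.87 1.293
vertex -3.452 -1.566 0.806
endloop
endfacet
facet normal -0.572 0.764 -0.298
outer loop
vertex -2.778 -1.194 0.466
vertex -3.452 -1.566 0.806
vertex -2.706 -0.29 2.647
endloop
endfacet
facet normal 0.092 -0.755 -0.649
outer loop
vertex -3.452 -1.566 0.806
vertex -2.514 -1.87 1.293
vertex -3.577 -2.117 1.43
endloop
endfacet
facet normal -0.926 0.356 0.129
outer loop
vertex -3.452 -1.566 0.806
vertex -3.577 -2.117 1.43
vertex -2.706 -0.29 2.647
endloop
endfacet
facet normal 0.092 -0.756 -0.648
outer loop
vertex -3.577 -2.117 1.43
vertex -2.514 -1.87 1.293
vertex -3.079 -2.523 1.974
endloop
endfacet
facet normal -0.761 -0.068 0.646
outer loop
vertex -3.577 -2.117 1.43
vertex -3.079 -2.523 1.974
vertex -2.706 -0.29 2.647
endloop
endfacet
facet normal 0.092 -0.756 -0.648
outer loop
vertex -3.079 -2.523 1.974
vertex -2.514 -1.87 1.293
vertex -2.25 -2.546 2.119
endloop
endfacet
facet normal -0.173 -0.258 0.951
outer loop
vertex -3.079 -2.523 1.974
vertex -2.25 -2.546 2.119
vertex -2.706 -0.29 2.647
endloop
endfacet
facet normal 0.091 -0.756 -0.648
outer loop
vertex -2.25 -2.546 2.119
vertex -2.514 -1.87 1.293
vertex -1.576 -2.174 1.78
endloop
endfacet
facet normal 0.492 -0.103 0.865
outer loop
vertex -2.25 -2.546 2.119
vertex -1.576 -2.174 1.78
vertex -2.706 -0.29 2.647
endloop
endfacet

endsolid
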